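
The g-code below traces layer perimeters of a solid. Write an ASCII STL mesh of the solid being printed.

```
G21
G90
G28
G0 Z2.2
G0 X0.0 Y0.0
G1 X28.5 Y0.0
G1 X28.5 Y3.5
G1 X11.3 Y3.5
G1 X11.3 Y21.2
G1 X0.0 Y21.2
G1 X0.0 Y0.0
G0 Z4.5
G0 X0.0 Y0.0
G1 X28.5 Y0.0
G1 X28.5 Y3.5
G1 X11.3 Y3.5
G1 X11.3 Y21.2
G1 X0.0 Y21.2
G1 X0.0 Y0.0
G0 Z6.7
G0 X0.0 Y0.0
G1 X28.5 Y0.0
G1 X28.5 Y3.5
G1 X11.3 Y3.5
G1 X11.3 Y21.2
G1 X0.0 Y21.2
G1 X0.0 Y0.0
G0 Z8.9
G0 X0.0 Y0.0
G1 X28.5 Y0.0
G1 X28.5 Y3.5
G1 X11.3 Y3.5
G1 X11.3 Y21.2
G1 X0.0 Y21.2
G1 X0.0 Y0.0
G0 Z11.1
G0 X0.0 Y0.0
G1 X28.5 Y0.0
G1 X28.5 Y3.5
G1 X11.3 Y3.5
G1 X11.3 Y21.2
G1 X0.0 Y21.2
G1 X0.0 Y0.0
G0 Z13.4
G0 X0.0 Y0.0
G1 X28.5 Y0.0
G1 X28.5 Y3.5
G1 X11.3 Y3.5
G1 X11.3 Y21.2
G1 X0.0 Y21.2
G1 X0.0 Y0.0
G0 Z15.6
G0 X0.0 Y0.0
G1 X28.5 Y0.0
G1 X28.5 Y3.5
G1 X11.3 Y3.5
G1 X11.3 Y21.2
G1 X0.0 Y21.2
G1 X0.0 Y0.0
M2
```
solid part
  facet normal 0.0000 0.0000 -1.0000
    outer loop
      vertex 28.5 3.5 0.0
      vertex 28.5 0.0 0.0
      vertex 0.0 0.0 0.0
    endloop
  endfacet
  facet normal 0.0000 0.0000 -1.0000
    outer loop
      vertex 11.3 3.5 0.0
      vertex 28.5 3.5 0.0
      vertex 0.0 0.0 0.0
    endloop
  endfacet
  facet normal 0.0000 0.0000 -1.0000
    outer loop
      vertex 11.3 21.2 0.0
      vertex 11.3 3.5 0.0
      vertex 0.0 0.0 0.0
    endloop
  endfacet
  facet normal 0.0000 0.0000 -1.0000
    outer loop
      vertex 0.0 21.2 0.0
      vertex 11.3 21.2 0.0
      vertex 0.0 0.0 0.0
    endloop
  endfacet
  facet normal 0.0000 0.0000 1.0000
    outer loop
      vertex 0.0 0.0 15.6
      vertex 28.5 0.0 15.6
      vertex 28.5 3.5 15.6
    endloop
  endfacet
  facet normal 0.0000 0.0000 1.0000
    outer loop
      vertex 0.0 0.0 15.6
      vertex 28.5 3.5 15.6
      vertex 11.3 3.5 15.6
    endloop
  endfacet
  facet normal 0.0000 0.0000 1.0000
    outer loop
      vertex 0.0 0.0 15.6
      vertex 11.3 3.5 15.6
      vertex 11.3 21.2 15.6
    endloop
  endfacet
  facet normal 0.0000 0.0000 1.0000
    outer loop
      vertex 0.0 0.0 15.6
      vertex 11.3 21.2 15.6
      vertex 0.0 21.2 15.6
    endloop
  endfacet
  facet normal 0.0000 -1.0000 0.0000
    outer loop
      vertex 0.0 0.0 0.0
      vertex 28.5 0.0 0.0
      vertex 28.5 0.0 15.6
    endloop
  endfacet
  facet normal 0.0000 -1.0000 0.0000
    outer loop
      vertex 0.0 0.0 0.0
      vertex 28.5 0.0 15.6
      vertex 0.0 0.0 15.6
    endloop
  endfacet
  facet normal 1.0000 0.0000 0.0000
    outer loop
      vertex 28.5 0.0 0.0
      vertex 28.5 3.5 0.0
      vertex 28.5 3.5 15.6
    endloop
  endfacet
  facet normal 1.0000 0.0000 0.0000
    outer loop
      vertex 28.5 0.0 0.0
      vertex 28.5 3.5 15.6
      vertex 28.5 0.0 15.6
    endloop
  endfacet
  facet normal 0.0000 1.0000 0.0000
    outer loop
      vertex 28.5 3.5 0.0
      vertex 11.3 3.5 0.0
      vertex 11.3 3.5 15.6
    endloop
  endfacet
  facet normal 0.0000 1.0000 0.0000
    outer loop
      vertex 28.5 3.5 0.0
      vertex 11.3 3.5 15.6
      vertex 28.5 3.5 15.6
    endloop
  endfacet
  facet normal 1.0000 0.0000 0.0000
    outer loop
      vertex 11.3 3.5 0.0
      vertex 11.3 21.2 0.0
      vertex 11.3 21.2 15.6
    endloop
  endfacet
  facet normal 1.0000 0.0000 0.0000
    outer loop
      vertex 11.3 3.5 0.0
      vertex 11.3 21.2 15.6
      vertex 11.3 3.5 15.6
    endloop
  endfacet
  facet normal 0.0000 1.0000 0.0000
    outer loop
      vertex 11.3 21.2 0.0
      vertex 0.0 21.2 0.0
      vertex 0.0 21.2 15.6
    endloop
  endfacet
  facet normal 0.0000 1.0000 0.0000
    outer loop
      vertex 11.3 21.2 0.0
      vertex 0.0 21.2 15.6
      vertex 11.3 21.2 15.6
    endloop
  endfacet
  facet normal -1.0000 0.0000 0.0000
    outer loop
      vertex 0.0 21.2 0.0
      vertex 0.0 0.0 0.0
      vertex 0.0 0.0 15.6
    endloop
  endfacet
  facet normal -1.0000 0.0000 0.0000
    outer loop
      vertex 0.0 21.2 0.0
      vertex 0.0 0.0 15.6
      vertex 0.0 21.2 15.6
    endloop
  endfacet
endsolid part

The G0 Z moves step by Δz≈2.2 mm. Every layer's G1 loop is the same polygon, so the solid is a straight extrusion of it from z=0 to z≈15.6. Closing with flat bottom and top caps and triangulating gives 20 facets — an L-shaped prism: outer 28.5 × 21.2 mm, arm thicknesses ≈ 3.5 mm (horizontal) and 11.3 mm (vertical), extruded 15.6 mm in z.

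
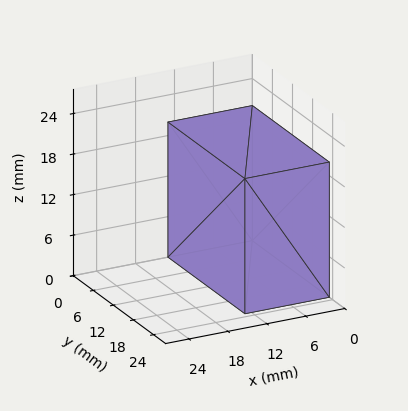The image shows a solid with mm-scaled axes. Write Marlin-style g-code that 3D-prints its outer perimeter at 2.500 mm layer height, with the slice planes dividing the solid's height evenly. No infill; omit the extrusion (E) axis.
Reading the render: the shape is a rectangular box, roughly 13 × 23 mm footprint and 20 mm tall (dimensions read to the nearest mm from the axis ticks). For the g-code, the solid's height is divided into equal slices at the stated Δz and each level perimeter traced with G1 moves after a G0 lift.

; perimeter-only toolpath
G21 ; units = mm
G90 ; absolute positioning
G28 ; home
; layer 1
G0 Z2.500
G0 X0.000 Y0.000
G1 X13.000 Y0.000
G1 X13.000 Y23.000
G1 X0.000 Y23.000
G1 X0.000 Y0.000
; layer 2
G0 Z5.000
G0 X0.000 Y0.000
G1 X13.000 Y0.000
G1 X13.000 Y23.000
G1 X0.000 Y23.000
G1 X0.000 Y0.000
; layer 3
G0 Z7.500
G0 X0.000 Y0.000
G1 X13.000 Y0.000
G1 X13.000 Y23.000
G1 X0.000 Y23.000
G1 X0.000 Y0.000
; layer 4
G0 Z10.000
G0 X0.000 Y0.000
G1 X13.000 Y0.000
G1 X13.000 Y23.000
G1 X0.000 Y23.000
G1 X0.000 Y0.000
; layer 5
G0 Z12.500
G0 X0.000 Y0.000
G1 X13.000 Y0.000
G1 X13.000 Y23.000
G1 X0.000 Y23.000
G1 X0.000 Y0.000
; layer 6
G0 Z15.000
G0 X0.000 Y0.000
G1 X13.000 Y0.000
G1 X13.000 Y23.000
G1 X0.000 Y23.000
G1 X0.000 Y0.000
; layer 7
G0 Z17.500
G0 X0.000 Y0.000
G1 X13.000 Y0.000
G1 X13.000 Y23.000
G1 X0.000 Y23.000
G1 X0.000 Y0.000
; layer 8
G0 Z20.000
G0 X0.000 Y0.000
G1 X13.000 Y0.000
G1 X13.000 Y23.000
G1 X0.000 Y23.000
G1 X0.000 Y0.000
M2 ; end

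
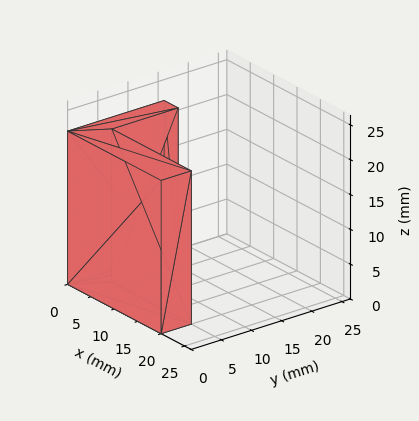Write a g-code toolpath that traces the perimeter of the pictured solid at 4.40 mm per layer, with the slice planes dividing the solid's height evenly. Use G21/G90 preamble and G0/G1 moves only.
Reading the render: the shape is an L-shaped prism: outer 20 × 16 mm, arm thicknesses ≈ 5 mm (horizontal) and 3 mm (vertical), extruded 22 mm in z (dimensions read to the nearest mm from the axis ticks). For the g-code, the solid's height is divided into equal slices at the stated Δz and each level perimeter traced with G1 moves after a G0 lift.

; perimeter-only toolpath
G21 ; units = mm
G90 ; absolute positioning
G28 ; home
; layer 1
G0 Z4.40
G0 X0.00 Y0.00
G1 X20.00 Y0.00
G1 X20.00 Y5.00
G1 X3.00 Y5.00
G1 X3.00 Y16.00
G1 X0.00 Y16.00
G1 X0.00 Y0.00
; layer 2
G0 Z8.80
G0 X0.00 Y0.00
G1 X20.00 Y0.00
G1 X20.00 Y5.00
G1 X3.00 Y5.00
G1 X3.00 Y16.00
G1 X0.00 Y16.00
G1 X0.00 Y0.00
; layer 3
G0 Z13.20
G0 X0.00 Y0.00
G1 X20.00 Y0.00
G1 X20.00 Y5.00
G1 X3.00 Y5.00
G1 X3.00 Y16.00
G1 X0.00 Y16.00
G1 X0.00 Y0.00
; layer 4
G0 Z17.60
G0 X0.00 Y0.00
G1 X20.00 Y0.00
G1 X20.00 Y5.00
G1 X3.00 Y5.00
G1 X3.00 Y16.00
G1 X0.00 Y16.00
G1 X0.00 Y0.00
; layer 5
G0 Z22.00
G0 X0.00 Y0.00
G1 X20.00 Y0.00
G1 X20.00 Y5.00
G1 X3.00 Y5.00
G1 X3.00 Y16.00
G1 X0.00 Y16.00
G1 X0.00 Y0.00
M2 ; end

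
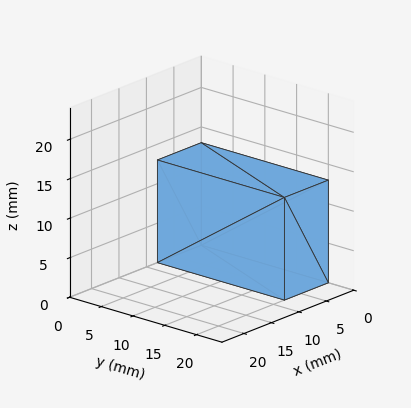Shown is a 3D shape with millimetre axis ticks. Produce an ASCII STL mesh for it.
Reading the render: the shape is a rectangular box, roughly 8 × 20 mm footprint and 13 mm tall (dimensions read to the nearest mm from the axis ticks). For the STL, each face is triangulated and given an outward normal.

solid part
  facet normal 0.0000 0.0000 -1.0000
    outer loop
      vertex 8.000 20.000 0.000
      vertex 8.000 0.000 0.000
      vertex 0.000 0.000 0.000
    endloop
  endfacet
  facet normal 0.0000 0.0000 -1.0000
    outer loop
      vertex 0.000 20.000 0.000
      vertex 8.000 20.000 0.000
      vertex 0.000 0.000 0.000
    endloop
  endfacet
  facet normal 0.0000 0.0000 1.0000
    outer loop
      vertex 0.000 0.000 13.000
      vertex 8.000 0.000 13.000
      vertex 8.000 20.000 13.000
    endloop
  endfacet
  facet normal 0.0000 0.0000 1.0000
    outer loop
      vertex 0.000 0.000 13.000
      vertex 8.000 20.000 13.000
      vertex 0.000 20.000 13.000
    endloop
  endfacet
  facet normal 0.0000 -1.0000 0.0000
    outer loop
      vertex 0.000 0.000 0.000
      vertex 8.000 0.000 0.000
      vertex 8.000 0.000 13.000
    endloop
  endfacet
  facet normal 0.0000 -1.0000 0.0000
    outer loop
      vertex 0.000 0.000 0.000
      vertex 8.000 0.000 13.000
      vertex 0.000 0.000 13.000
    endloop
  endfacet
  facet normal 0.0000 1.0000 0.0000
    outer loop
      vertex 8.000 20.000 13.000
      vertex 8.000 20.000 0.000
      vertex 0.000 20.000 0.000
    endloop
  endfacet
  facet normal 0.0000 1.0000 0.0000
    outer loop
      vertex 0.000 20.000 13.000
      vertex 8.000 20.000 13.000
      vertex 0.000 20.000 0.000
    endloop
  endfacet
  facet normal -1.0000 0.0000 0.0000
    outer loop
      vertex 0.000 20.000 13.000
      vertex 0.000 20.000 0.000
      vertex 0.000 0.000 0.000
    endloop
  endfacet
  facet normal -1.0000 0.0000 0.0000
    outer loop
      vertex 0.000 0.000 13.000
      vertex 0.000 20.000 13.000
      vertex 0.000 0.000 0.000
    endloop
  endfacet
  facet normal 1.0000 0.0000 0.0000
    outer loop
      vertex 8.000 0.000 0.000
      vertex 8.000 20.000 0.000
      vertex 8.000 20.000 13.000
    endloop
  endfacet
  facet normal 1.0000 0.0000 0.0000
    outer loop
      vertex 8.000 0.000 0.000
      vertex 8.000 20.000 13.000
      vertex 8.000 0.000 13.000
    endloop
  endfacet
endsolid part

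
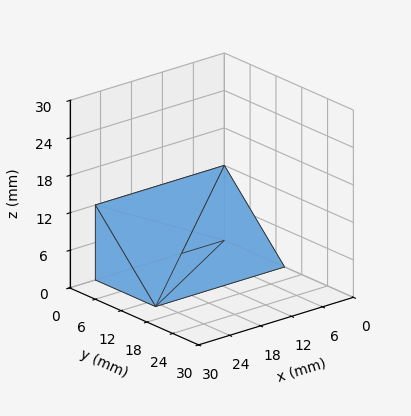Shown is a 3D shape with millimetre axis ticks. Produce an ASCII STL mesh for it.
Reading the render: the shape is a wedge (ramp): 25 × 14 mm base, rising to 12 mm along the y=0 edge and sloping linearly to z=0 at y=14 (dimensions read to the nearest mm from the axis ticks). For the STL, each face is triangulated and given an outward normal.

solid part
  facet normal 0.0000 0.0000 -1.0000
    outer loop
      vertex 25.00 14.00 0.00
      vertex 25.00 0.00 0.00
      vertex 0.00 0.00 0.00
    endloop
  endfacet
  facet normal 0.0000 0.0000 -1.0000
    outer loop
      vertex 0.00 14.00 0.00
      vertex 25.00 14.00 0.00
      vertex 0.00 0.00 0.00
    endloop
  endfacet
  facet normal 0.0000 -1.0000 0.0000
    outer loop
      vertex 0.00 0.00 0.00
      vertex 25.00 0.00 0.00
      vertex 25.00 0.00 12.00
    endloop
  endfacet
  facet normal 0.0000 -1.0000 0.0000
    outer loop
      vertex 0.00 0.00 0.00
      vertex 25.00 0.00 12.00
      vertex 0.00 0.00 12.00
    endloop
  endfacet
  facet normal 0.0000 0.6508 0.7593
    outer loop
      vertex 0.00 0.00 12.00
      vertex 25.00 0.00 12.00
      vertex 25.00 14.00 0.00
    endloop
  endfacet
  facet normal 0.0000 0.6508 0.7593
    outer loop
      vertex 0.00 0.00 12.00
      vertex 25.00 14.00 0.00
      vertex 0.00 14.00 0.00
    endloop
  endfacet
  facet normal -1.0000 0.0000 0.0000
    outer loop
      vertex 0.00 0.00 12.00
      vertex 0.00 14.00 0.00
      vertex 0.00 0.00 0.00
    endloop
  endfacet
  facet normal 1.0000 0.0000 0.0000
    outer loop
      vertex 25.00 0.00 0.00
      vertex 25.00 14.00 0.00
      vertex 25.00 0.00 12.00
    endloop
  endfacet
endsolid part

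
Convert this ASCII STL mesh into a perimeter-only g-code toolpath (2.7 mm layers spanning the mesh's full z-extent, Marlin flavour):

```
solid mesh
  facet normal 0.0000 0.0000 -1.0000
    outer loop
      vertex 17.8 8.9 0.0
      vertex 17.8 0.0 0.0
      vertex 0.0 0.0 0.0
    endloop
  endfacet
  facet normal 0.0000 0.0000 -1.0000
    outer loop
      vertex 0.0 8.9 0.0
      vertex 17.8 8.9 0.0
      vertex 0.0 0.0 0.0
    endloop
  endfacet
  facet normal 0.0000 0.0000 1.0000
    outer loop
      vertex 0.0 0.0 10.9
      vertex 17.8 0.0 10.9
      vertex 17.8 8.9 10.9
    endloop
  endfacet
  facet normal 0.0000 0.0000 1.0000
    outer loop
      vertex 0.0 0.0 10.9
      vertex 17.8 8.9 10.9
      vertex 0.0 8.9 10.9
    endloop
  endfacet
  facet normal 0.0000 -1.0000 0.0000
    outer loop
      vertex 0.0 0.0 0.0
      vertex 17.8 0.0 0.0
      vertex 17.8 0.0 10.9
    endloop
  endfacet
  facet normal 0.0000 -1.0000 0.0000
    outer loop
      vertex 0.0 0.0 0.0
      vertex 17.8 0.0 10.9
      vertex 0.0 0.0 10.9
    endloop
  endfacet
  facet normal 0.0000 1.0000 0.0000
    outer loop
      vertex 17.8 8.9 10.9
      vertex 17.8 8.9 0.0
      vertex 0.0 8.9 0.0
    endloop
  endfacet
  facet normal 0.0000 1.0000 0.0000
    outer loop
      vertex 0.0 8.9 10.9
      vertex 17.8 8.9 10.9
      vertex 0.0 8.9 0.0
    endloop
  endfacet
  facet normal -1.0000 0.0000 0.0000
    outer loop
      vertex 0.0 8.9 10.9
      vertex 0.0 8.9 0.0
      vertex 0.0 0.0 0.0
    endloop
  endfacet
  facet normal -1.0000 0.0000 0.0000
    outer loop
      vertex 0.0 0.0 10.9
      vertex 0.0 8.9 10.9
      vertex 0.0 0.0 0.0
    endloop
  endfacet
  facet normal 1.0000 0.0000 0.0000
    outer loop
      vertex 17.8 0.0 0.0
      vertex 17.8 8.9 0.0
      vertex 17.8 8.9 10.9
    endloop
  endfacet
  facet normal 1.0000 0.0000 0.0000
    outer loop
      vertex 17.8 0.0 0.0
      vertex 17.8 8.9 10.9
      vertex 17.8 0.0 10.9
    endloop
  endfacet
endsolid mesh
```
; perimeter-only toolpath
G21 ; units = mm
G90 ; absolute positioning
G28 ; home
; layer 1
G0 Z2.7
G0 X0.0 Y0.0
G1 X17.8 Y0.0
G1 X17.8 Y8.9
G1 X0.0 Y8.9
G1 X0.0 Y0.0
; layer 2
G0 Z5.5
G0 X0.0 Y0.0
G1 X17.8 Y0.0
G1 X17.8 Y8.9
G1 X0.0 Y8.9
G1 X0.0 Y0.0
; layer 3
G0 Z8.2
G0 X0.0 Y0.0
G1 X17.8 Y0.0
G1 X17.8 Y8.9
G1 X0.0 Y8.9
G1 X0.0 Y0.0
; layer 4
G0 Z10.9
G0 X0.0 Y0.0
G1 X17.8 Y0.0
G1 X17.8 Y8.9
G1 X0.0 Y8.9
G1 X0.0 Y0.0
M2 ; end

The solid is a rectangular box, roughly 17.8 × 8.9 mm footprint and 10.9 mm tall. Slicing at Δz = 2.7 mm — 4 equal slices spanning the solid's height, so layer i sits at z = i·h/4 — gives 4 non-empty perimeters. Each is a 4-segment closed polygon; G0 lifts to the layer z and rapids to the start vertex, then G1 traces the edges.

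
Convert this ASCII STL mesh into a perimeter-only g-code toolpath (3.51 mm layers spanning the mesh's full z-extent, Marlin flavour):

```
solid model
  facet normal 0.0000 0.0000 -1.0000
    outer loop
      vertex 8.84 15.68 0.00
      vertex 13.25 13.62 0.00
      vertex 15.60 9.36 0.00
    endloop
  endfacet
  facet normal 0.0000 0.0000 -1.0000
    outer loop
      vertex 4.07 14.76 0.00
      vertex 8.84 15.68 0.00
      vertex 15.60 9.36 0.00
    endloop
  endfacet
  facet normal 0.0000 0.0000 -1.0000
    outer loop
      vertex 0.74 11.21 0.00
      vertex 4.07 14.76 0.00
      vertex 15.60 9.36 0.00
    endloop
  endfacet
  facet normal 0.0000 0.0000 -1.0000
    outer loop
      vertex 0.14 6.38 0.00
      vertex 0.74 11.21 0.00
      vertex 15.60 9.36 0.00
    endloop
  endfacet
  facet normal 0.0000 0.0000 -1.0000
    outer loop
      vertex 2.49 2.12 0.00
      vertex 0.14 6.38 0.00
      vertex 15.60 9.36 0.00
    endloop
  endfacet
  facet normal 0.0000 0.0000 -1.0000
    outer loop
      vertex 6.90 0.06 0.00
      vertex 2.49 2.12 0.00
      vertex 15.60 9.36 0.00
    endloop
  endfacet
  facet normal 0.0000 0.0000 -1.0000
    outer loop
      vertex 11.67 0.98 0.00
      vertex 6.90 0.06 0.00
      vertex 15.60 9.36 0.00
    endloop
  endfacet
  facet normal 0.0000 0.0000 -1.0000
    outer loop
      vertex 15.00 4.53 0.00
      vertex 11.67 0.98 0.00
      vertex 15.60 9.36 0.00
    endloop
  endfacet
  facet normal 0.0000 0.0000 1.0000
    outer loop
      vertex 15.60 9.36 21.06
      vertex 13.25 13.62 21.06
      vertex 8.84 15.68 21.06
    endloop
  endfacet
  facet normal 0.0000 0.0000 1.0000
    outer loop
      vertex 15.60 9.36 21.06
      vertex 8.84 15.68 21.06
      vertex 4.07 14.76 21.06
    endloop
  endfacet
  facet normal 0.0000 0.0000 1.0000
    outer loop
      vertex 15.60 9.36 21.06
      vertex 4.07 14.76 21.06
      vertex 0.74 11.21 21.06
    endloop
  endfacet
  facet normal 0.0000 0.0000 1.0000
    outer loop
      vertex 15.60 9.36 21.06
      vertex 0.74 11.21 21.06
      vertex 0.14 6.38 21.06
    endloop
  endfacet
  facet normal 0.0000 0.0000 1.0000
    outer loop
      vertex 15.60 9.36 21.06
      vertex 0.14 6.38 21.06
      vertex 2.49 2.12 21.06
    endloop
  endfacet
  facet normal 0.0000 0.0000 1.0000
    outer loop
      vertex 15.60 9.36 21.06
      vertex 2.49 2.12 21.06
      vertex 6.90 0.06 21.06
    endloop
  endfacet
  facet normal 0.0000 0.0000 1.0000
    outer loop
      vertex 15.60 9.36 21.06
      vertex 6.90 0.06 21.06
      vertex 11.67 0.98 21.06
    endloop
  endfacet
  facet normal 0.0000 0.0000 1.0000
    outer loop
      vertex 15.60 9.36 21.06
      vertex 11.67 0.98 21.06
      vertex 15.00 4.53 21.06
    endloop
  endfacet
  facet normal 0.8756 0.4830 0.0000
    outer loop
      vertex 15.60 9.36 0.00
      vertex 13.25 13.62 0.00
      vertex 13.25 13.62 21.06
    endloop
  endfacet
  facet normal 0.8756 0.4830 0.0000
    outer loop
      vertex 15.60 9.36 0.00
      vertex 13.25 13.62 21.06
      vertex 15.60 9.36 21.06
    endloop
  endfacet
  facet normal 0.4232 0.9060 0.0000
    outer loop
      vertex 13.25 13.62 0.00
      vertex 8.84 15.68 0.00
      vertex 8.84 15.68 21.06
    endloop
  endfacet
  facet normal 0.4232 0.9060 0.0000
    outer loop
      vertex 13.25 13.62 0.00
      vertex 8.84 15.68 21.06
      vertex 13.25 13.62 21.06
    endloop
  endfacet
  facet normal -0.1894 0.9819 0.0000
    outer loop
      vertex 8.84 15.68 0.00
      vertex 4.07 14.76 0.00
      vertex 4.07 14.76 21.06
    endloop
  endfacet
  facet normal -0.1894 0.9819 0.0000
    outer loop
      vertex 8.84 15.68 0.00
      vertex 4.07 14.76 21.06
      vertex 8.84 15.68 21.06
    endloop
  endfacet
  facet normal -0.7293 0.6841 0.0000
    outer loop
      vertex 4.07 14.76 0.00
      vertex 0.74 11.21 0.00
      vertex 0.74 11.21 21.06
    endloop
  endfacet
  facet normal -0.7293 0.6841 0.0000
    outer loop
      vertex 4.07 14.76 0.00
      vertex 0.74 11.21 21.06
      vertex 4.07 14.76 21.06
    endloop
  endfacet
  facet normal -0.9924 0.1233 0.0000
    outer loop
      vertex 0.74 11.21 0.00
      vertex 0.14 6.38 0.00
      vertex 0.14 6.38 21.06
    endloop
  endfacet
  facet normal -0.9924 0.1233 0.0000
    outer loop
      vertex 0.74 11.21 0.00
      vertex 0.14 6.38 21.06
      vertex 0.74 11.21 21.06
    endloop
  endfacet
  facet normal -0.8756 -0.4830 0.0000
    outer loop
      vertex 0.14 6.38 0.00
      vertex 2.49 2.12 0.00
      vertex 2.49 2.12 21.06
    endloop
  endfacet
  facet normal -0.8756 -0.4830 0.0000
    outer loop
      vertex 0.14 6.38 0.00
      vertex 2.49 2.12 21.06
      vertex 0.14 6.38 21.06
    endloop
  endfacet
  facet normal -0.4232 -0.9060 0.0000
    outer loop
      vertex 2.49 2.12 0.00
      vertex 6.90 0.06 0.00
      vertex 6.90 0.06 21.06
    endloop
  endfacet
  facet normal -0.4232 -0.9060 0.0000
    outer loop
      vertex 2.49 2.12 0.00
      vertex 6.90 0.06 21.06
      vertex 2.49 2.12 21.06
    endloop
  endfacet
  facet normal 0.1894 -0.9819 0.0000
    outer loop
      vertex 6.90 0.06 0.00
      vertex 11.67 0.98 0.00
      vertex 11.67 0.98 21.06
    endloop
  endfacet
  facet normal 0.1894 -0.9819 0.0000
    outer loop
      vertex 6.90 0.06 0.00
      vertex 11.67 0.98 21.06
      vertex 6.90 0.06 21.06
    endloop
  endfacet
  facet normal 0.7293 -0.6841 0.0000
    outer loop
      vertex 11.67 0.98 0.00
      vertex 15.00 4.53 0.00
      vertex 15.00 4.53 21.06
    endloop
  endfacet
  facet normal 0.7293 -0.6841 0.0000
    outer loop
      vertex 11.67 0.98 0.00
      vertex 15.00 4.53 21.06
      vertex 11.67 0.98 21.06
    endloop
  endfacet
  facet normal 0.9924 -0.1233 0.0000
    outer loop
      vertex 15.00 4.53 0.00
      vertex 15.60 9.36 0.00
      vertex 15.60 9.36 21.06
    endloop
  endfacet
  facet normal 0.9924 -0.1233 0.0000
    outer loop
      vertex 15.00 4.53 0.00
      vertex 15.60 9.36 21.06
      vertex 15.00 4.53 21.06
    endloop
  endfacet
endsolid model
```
; perimeter-only toolpath
G21 ; units = mm
G90 ; absolute positioning
G28 ; home
; layer 1
G0 Z3.51
G0 X15.60 Y9.36
G1 X13.25 Y13.62
G1 X8.84 Y15.68
G1 X4.07 Y14.76
G1 X0.74 Y11.21
G1 X0.14 Y6.38
G1 X2.49 Y2.12
G1 X6.90 Y0.06
G1 X11.67 Y0.98
G1 X15.00 Y4.53
G1 X15.60 Y9.36
; layer 2
G0 Z7.02
G0 X15.60 Y9.36
G1 X13.25 Y13.62
G1 X8.84 Y15.68
G1 X4.07 Y14.76
G1 X0.74 Y11.21
G1 X0.14 Y6.38
G1 X2.49 Y2.12
G1 X6.90 Y0.06
G1 X11.67 Y0.98
G1 X15.00 Y4.53
G1 X15.60 Y9.36
; layer 3
G0 Z10.53
G0 X15.60 Y9.36
G1 X13.25 Y13.62
G1 X8.84 Y15.68
G1 X4.07 Y14.76
G1 X0.74 Y11.21
G1 X0.14 Y6.38
G1 X2.49 Y2.12
G1 X6.90 Y0.06
G1 X11.67 Y0.98
G1 X15.00 Y4.53
G1 X15.60 Y9.36
; layer 4
G0 Z14.04
G0 X15.60 Y9.36
G1 X13.25 Y13.62
G1 X8.84 Y15.68
G1 X4.07 Y14.76
G1 X0.74 Y11.21
G1 X0.14 Y6.38
G1 X2.49 Y2.12
G1 X6.90 Y0.06
G1 X11.67 Y0.98
G1 X15.00 Y4.53
G1 X15.60 Y9.36
; layer 5
G0 Z17.55
G0 X15.60 Y9.36
G1 X13.25 Y13.62
G1 X8.84 Y15.68
G1 X4.07 Y14.76
G1 X0.74 Y11.21
G1 X0.14 Y6.38
G1 X2.49 Y2.12
G1 X6.90 Y0.06
G1 X11.67 Y0.98
G1 X15.00 Y4.53
G1 X15.60 Y9.36
; layer 6
G0 Z21.06
G0 X15.60 Y9.36
G1 X13.25 Y13.62
G1 X8.84 Y15.68
G1 X4.07 Y14.76
G1 X0.74 Y11.21
G1 X0.14 Y6.38
G1 X2.49 Y2.12
G1 X6.90 Y0.06
G1 X11.67 Y0.98
G1 X15.00 Y4.53
G1 X15.60 Y9.36
M2 ; end

The solid is a regular 10-sided prism (a cylinder approximated with 10 flat sides), circumscribed radius ≈ 7.87 mm, height ≈ 21.1 mm. Slicing at Δz = 3.51 mm — 6 equal slices spanning the solid's height, so layer i sits at z = i·h/6 — gives 6 non-empty perimeters. Each is a 10-segment closed polygon; G0 lifts to the layer z and rapids to the start vertex, then G1 traces the edges.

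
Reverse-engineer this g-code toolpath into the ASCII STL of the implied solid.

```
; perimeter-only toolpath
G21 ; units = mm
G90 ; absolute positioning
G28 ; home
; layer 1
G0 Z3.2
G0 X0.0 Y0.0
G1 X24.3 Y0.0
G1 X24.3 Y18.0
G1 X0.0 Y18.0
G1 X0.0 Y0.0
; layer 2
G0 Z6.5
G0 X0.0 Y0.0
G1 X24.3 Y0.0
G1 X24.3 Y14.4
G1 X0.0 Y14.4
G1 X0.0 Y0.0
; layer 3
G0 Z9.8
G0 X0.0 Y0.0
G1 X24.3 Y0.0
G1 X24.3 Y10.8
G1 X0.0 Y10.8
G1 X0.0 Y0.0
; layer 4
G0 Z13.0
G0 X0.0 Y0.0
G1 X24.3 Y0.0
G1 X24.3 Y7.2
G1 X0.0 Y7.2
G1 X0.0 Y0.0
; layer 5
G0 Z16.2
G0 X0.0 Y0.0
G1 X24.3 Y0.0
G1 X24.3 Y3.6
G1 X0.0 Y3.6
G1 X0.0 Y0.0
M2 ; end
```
solid part
  facet normal 0.0000 0.0000 -1.0000
    outer loop
      vertex 24.3 21.6 0.0
      vertex 24.3 0.0 0.0
      vertex 0.0 0.0 0.0
    endloop
  endfacet
  facet normal 0.0000 0.0000 -1.0000
    outer loop
      vertex 0.0 21.6 0.0
      vertex 24.3 21.6 0.0
      vertex 0.0 0.0 0.0
    endloop
  endfacet
  facet normal 0.0000 -1.0000 0.0000
    outer loop
      vertex 0.0 0.0 0.0
      vertex 24.3 0.0 0.0
      vertex 24.3 0.0 19.5
    endloop
  endfacet
  facet normal 0.0000 -1.0000 0.0000
    outer loop
      vertex 0.0 0.0 0.0
      vertex 24.3 0.0 19.5
      vertex 0.0 0.0 19.5
    endloop
  endfacet
  facet normal 0.0000 0.6701 0.7423
    outer loop
      vertex 0.0 0.0 19.5
      vertex 24.3 0.0 19.5
      vertex 24.3 21.6 0.0
    endloop
  endfacet
  facet normal 0.0000 0.6701 0.7423
    outer loop
      vertex 0.0 0.0 19.5
      vertex 24.3 21.6 0.0
      vertex 0.0 21.6 0.0
    endloop
  endfacet
  facet normal -1.0000 0.0000 0.0000
    outer loop
      vertex 0.0 0.0 19.5
      vertex 0.0 21.6 0.0
      vertex 0.0 0.0 0.0
    endloop
  endfacet
  facet normal 1.0000 0.0000 0.0000
    outer loop
      vertex 24.3 0.0 0.0
      vertex 24.3 21.6 0.0
      vertex 24.3 0.0 19.5
    endloop
  endfacet
endsolid part

The G0 Z moves step by Δz≈3.2 mm. The G1 loops shrink linearly with z, so the solid tapers from its base footprint up to z≈19.5. Closing with a flat bottom cap and the tapered top and triangulating gives 8 facets — a wedge (ramp): 24.3 × 21.6 mm base, rising to 19.5 mm along the y=0 edge and sloping linearly to z=0 at y=21.6.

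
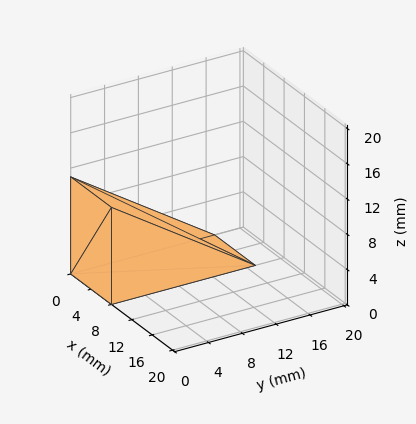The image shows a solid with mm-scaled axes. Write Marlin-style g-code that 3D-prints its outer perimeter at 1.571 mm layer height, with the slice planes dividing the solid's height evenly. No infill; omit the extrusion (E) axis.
Reading the render: the shape is a wedge (ramp): 8 × 17 mm base, rising to 11 mm along the y=0 edge and sloping linearly to z=0 at y=17 (dimensions read to the nearest mm from the axis ticks). For the g-code, the solid's height is divided into equal slices at the stated Δz and each level perimeter traced with G1 moves after a G0 lift.

; perimeter-only toolpath
G21 ; units = mm
G90 ; absolute positioning
G28 ; home
; layer 1
G0 Z1.571
G0 X0.000 Y0.000
G1 X8.000 Y0.000
G1 X8.000 Y14.571
G1 X0.000 Y14.571
G1 X0.000 Y0.000
; layer 2
G0 Z3.143
G0 X0.000 Y0.000
G1 X8.000 Y0.000
G1 X8.000 Y12.143
G1 X0.000 Y12.143
G1 X0.000 Y0.000
; layer 3
G0 Z4.714
G0 X0.000 Y0.000
G1 X8.000 Y0.000
G1 X8.000 Y9.714
G1 X0.000 Y9.714
G1 X0.000 Y0.000
; layer 4
G0 Z6.286
G0 X0.000 Y0.000
G1 X8.000 Y0.000
G1 X8.000 Y7.286
G1 X0.000 Y7.286
G1 X0.000 Y0.000
; layer 5
G0 Z7.857
G0 X0.000 Y0.000
G1 X8.000 Y0.000
G1 X8.000 Y4.857
G1 X0.000 Y4.857
G1 X0.000 Y0.000
; layer 6
G0 Z9.429
G0 X0.000 Y0.000
G1 X8.000 Y0.000
G1 X8.000 Y2.429
G1 X0.000 Y2.429
G1 X0.000 Y0.000
M2 ; end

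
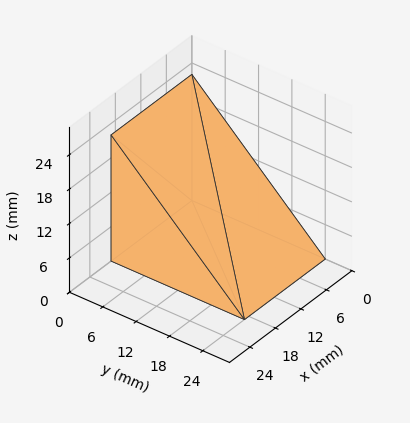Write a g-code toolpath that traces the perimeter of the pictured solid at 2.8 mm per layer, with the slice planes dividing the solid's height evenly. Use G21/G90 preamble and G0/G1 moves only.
Reading the render: the shape is a wedge (ramp): 19 × 24 mm base, rising to 22 mm along the y=0 edge and sloping linearly to z=0 at y=24 (dimensions read to the nearest mm from the axis ticks). For the g-code, the solid's height is divided into equal slices at the stated Δz and each level perimeter traced with G1 moves after a G0 lift.

; perimeter-only toolpath
G21 ; units = mm
G90 ; absolute positioning
G28 ; home
; layer 1
G0 Z2.8
G0 X0.0 Y0.0
G1 X19.0 Y0.0
G1 X19.0 Y21.0
G1 X0.0 Y21.0
G1 X0.0 Y0.0
; layer 2
G0 Z5.5
G0 X0.0 Y0.0
G1 X19.0 Y0.0
G1 X19.0 Y18.0
G1 X0.0 Y18.0
G1 X0.0 Y0.0
; layer 3
G0 Z8.2
G0 X0.0 Y0.0
G1 X19.0 Y0.0
G1 X19.0 Y15.0
G1 X0.0 Y15.0
G1 X0.0 Y0.0
; layer 4
G0 Z11.0
G0 X0.0 Y0.0
G1 X19.0 Y0.0
G1 X19.0 Y12.0
G1 X0.0 Y12.0
G1 X0.0 Y0.0
; layer 5
G0 Z13.8
G0 X0.0 Y0.0
G1 X19.0 Y0.0
G1 X19.0 Y9.0
G1 X0.0 Y9.0
G1 X0.0 Y0.0
; layer 6
G0 Z16.5
G0 X0.0 Y0.0
G1 X19.0 Y0.0
G1 X19.0 Y6.0
G1 X0.0 Y6.0
G1 X0.0 Y0.0
; layer 7
G0 Z19.2
G0 X0.0 Y0.0
G1 X19.0 Y0.0
G1 X19.0 Y3.0
G1 X0.0 Y3.0
G1 X0.0 Y0.0
M2 ; end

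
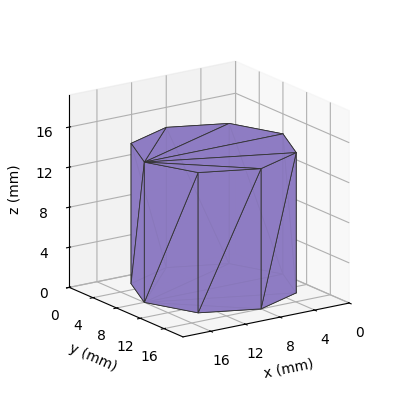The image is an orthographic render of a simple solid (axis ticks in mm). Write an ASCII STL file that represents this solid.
Reading the render: the shape is a regular 8-sided prism (a cylinder approximated with 8 flat sides), circumscribed radius ≈ 8 mm, height ≈ 14 mm (dimensions read to the nearest mm from the axis ticks). For the STL, each face is triangulated and given an outward normal.

solid part
  facet normal 0.0000 0.0000 -1.0000
    outer loop
      vertex 8.00 16.00 0.00
      vertex 13.66 13.66 0.00
      vertex 16.00 8.00 0.00
    endloop
  endfacet
  facet normal 0.0000 0.0000 -1.0000
    outer loop
      vertex 2.34 13.66 0.00
      vertex 8.00 16.00 0.00
      vertex 16.00 8.00 0.00
    endloop
  endfacet
  facet normal 0.0000 0.0000 -1.0000
    outer loop
      vertex 0.00 8.00 0.00
      vertex 2.34 13.66 0.00
      vertex 16.00 8.00 0.00
    endloop
  endfacet
  facet normal 0.0000 0.0000 -1.0000
    outer loop
      vertex 2.34 2.34 0.00
      vertex 0.00 8.00 0.00
      vertex 16.00 8.00 0.00
    endloop
  endfacet
  facet normal 0.0000 0.0000 -1.0000
    outer loop
      vertex 8.00 0.00 0.00
      vertex 2.34 2.34 0.00
      vertex 16.00 8.00 0.00
    endloop
  endfacet
  facet normal 0.0000 0.0000 -1.0000
    outer loop
      vertex 13.66 2.34 0.00
      vertex 8.00 0.00 0.00
      vertex 16.00 8.00 0.00
    endloop
  endfacet
  facet normal 0.0000 0.0000 1.0000
    outer loop
      vertex 16.00 8.00 14.00
      vertex 13.66 13.66 14.00
      vertex 8.00 16.00 14.00
    endloop
  endfacet
  facet normal 0.0000 0.0000 1.0000
    outer loop
      vertex 16.00 8.00 14.00
      vertex 8.00 16.00 14.00
      vertex 2.34 13.66 14.00
    endloop
  endfacet
  facet normal 0.0000 0.0000 1.0000
    outer loop
      vertex 16.00 8.00 14.00
      vertex 2.34 13.66 14.00
      vertex 0.00 8.00 14.00
    endloop
  endfacet
  facet normal 0.0000 0.0000 1.0000
    outer loop
      vertex 16.00 8.00 14.00
      vertex 0.00 8.00 14.00
      vertex 2.34 2.34 14.00
    endloop
  endfacet
  facet normal 0.0000 0.0000 1.0000
    outer loop
      vertex 16.00 8.00 14.00
      vertex 2.34 2.34 14.00
      vertex 8.00 0.00 14.00
    endloop
  endfacet
  facet normal 0.0000 0.0000 1.0000
    outer loop
      vertex 16.00 8.00 14.00
      vertex 8.00 0.00 14.00
      vertex 13.66 2.34 14.00
    endloop
  endfacet
  facet normal 0.9241 0.3821 0.0000
    outer loop
      vertex 16.00 8.00 0.00
      vertex 13.66 13.66 0.00
      vertex 13.66 13.66 14.00
    endloop
  endfacet
  facet normal 0.9241 0.3821 0.0000
    outer loop
      vertex 16.00 8.00 0.00
      vertex 13.66 13.66 14.00
      vertex 16.00 8.00 14.00
    endloop
  endfacet
  facet normal 0.3821 0.9241 0.0000
    outer loop
      vertex 13.66 13.66 0.00
      vertex 8.00 16.00 0.00
      vertex 8.00 16.00 14.00
    endloop
  endfacet
  facet normal 0.3821 0.9241 0.0000
    outer loop
      vertex 13.66 13.66 0.00
      vertex 8.00 16.00 14.00
      vertex 13.66 13.66 14.00
    endloop
  endfacet
  facet normal -0.3821 0.9241 0.0000
    outer loop
      vertex 8.00 16.00 0.00
      vertex 2.34 13.66 0.00
      vertex 2.34 13.66 14.00
    endloop
  endfacet
  facet normal -0.3821 0.9241 0.0000
    outer loop
      vertex 8.00 16.00 0.00
      vertex 2.34 13.66 14.00
      vertex 8.00 16.00 14.00
    endloop
  endfacet
  facet normal -0.9241 0.3821 0.0000
    outer loop
      vertex 2.34 13.66 0.00
      vertex 0.00 8.00 0.00
      vertex 0.00 8.00 14.00
    endloop
  endfacet
  facet normal -0.9241 0.3821 0.0000
    outer loop
      vertex 2.34 13.66 0.00
      vertex 0.00 8.00 14.00
      vertex 2.34 13.66 14.00
    endloop
  endfacet
  facet normal -0.9241 -0.3821 0.0000
    outer loop
      vertex 0.00 8.00 0.00
      vertex 2.34 2.34 0.00
      vertex 2.34 2.34 14.00
    endloop
  endfacet
  facet normal -0.9241 -0.3821 0.0000
    outer loop
      vertex 0.00 8.00 0.00
      vertex 2.34 2.34 14.00
      vertex 0.00 8.00 14.00
    endloop
  endfacet
  facet normal -0.3821 -0.9241 0.0000
    outer loop
      vertex 2.34 2.34 0.00
      vertex 8.00 0.00 0.00
      vertex 8.00 0.00 14.00
    endloop
  endfacet
  facet normal -0.3821 -0.9241 0.0000
    outer loop
      vertex 2.34 2.34 0.00
      vertex 8.00 0.00 14.00
      vertex 2.34 2.34 14.00
    endloop
  endfacet
  facet normal 0.3821 -0.9241 0.0000
    outer loop
      vertex 8.00 0.00 0.00
      vertex 13.66 2.34 0.00
      vertex 13.66 2.34 14.00
    endloop
  endfacet
  facet normal 0.3821 -0.9241 0.0000
    outer loop
      vertex 8.00 0.00 0.00
      vertex 13.66 2.34 14.00
      vertex 8.00 0.00 14.00
    endloop
  endfacet
  facet normal 0.9241 -0.3821 0.0000
    outer loop
      vertex 13.66 2.34 0.00
      vertex 16.00 8.00 0.00
      vertex 16.00 8.00 14.00
    endloop
  endfacet
  facet normal 0.9241 -0.3821 0.0000
    outer loop
      vertex 13.66 2.34 0.00
      vertex 16.00 8.00 14.00
      vertex 13.66 2.34 14.00
    endloop
  endfacet
endsolid part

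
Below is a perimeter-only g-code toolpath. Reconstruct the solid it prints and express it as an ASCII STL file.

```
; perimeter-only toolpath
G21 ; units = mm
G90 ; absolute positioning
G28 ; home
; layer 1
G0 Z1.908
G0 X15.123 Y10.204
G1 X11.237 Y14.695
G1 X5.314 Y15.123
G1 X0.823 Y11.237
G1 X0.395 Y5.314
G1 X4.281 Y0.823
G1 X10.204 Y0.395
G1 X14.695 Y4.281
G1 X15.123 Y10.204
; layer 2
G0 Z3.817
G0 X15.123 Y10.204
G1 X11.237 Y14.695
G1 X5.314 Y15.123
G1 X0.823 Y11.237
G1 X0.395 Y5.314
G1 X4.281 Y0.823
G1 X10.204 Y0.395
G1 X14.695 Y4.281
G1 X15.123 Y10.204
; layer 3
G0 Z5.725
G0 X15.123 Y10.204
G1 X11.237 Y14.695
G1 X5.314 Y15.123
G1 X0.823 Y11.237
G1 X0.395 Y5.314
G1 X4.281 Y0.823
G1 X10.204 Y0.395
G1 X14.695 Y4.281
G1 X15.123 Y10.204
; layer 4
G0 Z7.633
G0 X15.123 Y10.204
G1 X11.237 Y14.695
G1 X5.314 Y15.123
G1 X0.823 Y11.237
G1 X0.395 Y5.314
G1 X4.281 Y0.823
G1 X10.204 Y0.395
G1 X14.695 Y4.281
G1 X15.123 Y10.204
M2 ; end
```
solid part
  facet normal 0.0000 0.0000 -1.0000
    outer loop
      vertex 5.314 15.123 0.000
      vertex 11.237 14.695 0.000
      vertex 15.123 10.204 0.000
    endloop
  endfacet
  facet normal 0.0000 0.0000 -1.0000
    outer loop
      vertex 0.823 11.237 0.000
      vertex 5.314 15.123 0.000
      vertex 15.123 10.204 0.000
    endloop
  endfacet
  facet normal 0.0000 0.0000 -1.0000
    outer loop
      vertex 0.395 5.314 0.000
      vertex 0.823 11.237 0.000
      vertex 15.123 10.204 0.000
    endloop
  endfacet
  facet normal 0.0000 0.0000 -1.0000
    outer loop
      vertex 4.281 0.823 0.000
      vertex 0.395 5.314 0.000
      vertex 15.123 10.204 0.000
    endloop
  endfacet
  facet normal 0.0000 0.0000 -1.0000
    outer loop
      vertex 10.204 0.395 0.000
      vertex 4.281 0.823 0.000
      vertex 15.123 10.204 0.000
    endloop
  endfacet
  facet normal 0.0000 0.0000 -1.0000
    outer loop
      vertex 14.695 4.281 0.000
      vertex 10.204 0.395 0.000
      vertex 15.123 10.204 0.000
    endloop
  endfacet
  facet normal 0.0000 0.0000 1.0000
    outer loop
      vertex 15.123 10.204 7.633
      vertex 11.237 14.695 7.633
      vertex 5.314 15.123 7.633
    endloop
  endfacet
  facet normal 0.0000 0.0000 1.0000
    outer loop
      vertex 15.123 10.204 7.633
      vertex 5.314 15.123 7.633
      vertex 0.823 11.237 7.633
    endloop
  endfacet
  facet normal 0.0000 0.0000 1.0000
    outer loop
      vertex 15.123 10.204 7.633
      vertex 0.823 11.237 7.633
      vertex 0.395 5.314 7.633
    endloop
  endfacet
  facet normal 0.0000 0.0000 1.0000
    outer loop
      vertex 15.123 10.204 7.633
      vertex 0.395 5.314 7.633
      vertex 4.281 0.823 7.633
    endloop
  endfacet
  facet normal 0.0000 0.0000 1.0000
    outer loop
      vertex 15.123 10.204 7.633
      vertex 4.281 0.823 7.633
      vertex 10.204 0.395 7.633
    endloop
  endfacet
  facet normal 0.0000 0.0000 1.0000
    outer loop
      vertex 15.123 10.204 7.633
      vertex 10.204 0.395 7.633
      vertex 14.695 4.281 7.633
    endloop
  endfacet
  facet normal 0.7562 0.6543 0.0000
    outer loop
      vertex 15.123 10.204 0.000
      vertex 11.237 14.695 0.000
      vertex 11.237 14.695 7.633
    endloop
  endfacet
  facet normal 0.7562 0.6543 0.0000
    outer loop
      vertex 15.123 10.204 0.000
      vertex 11.237 14.695 7.633
      vertex 15.123 10.204 7.633
    endloop
  endfacet
  facet normal 0.0721 0.9974 0.0000
    outer loop
      vertex 11.237 14.695 0.000
      vertex 5.314 15.123 0.000
      vertex 5.314 15.123 7.633
    endloop
  endfacet
  facet normal 0.0721 0.9974 0.0000
    outer loop
      vertex 11.237 14.695 0.000
      vertex 5.314 15.123 7.633
      vertex 11.237 14.695 7.633
    endloop
  endfacet
  facet normal -0.6543 0.7562 0.0000
    outer loop
      vertex 5.314 15.123 0.000
      vertex 0.823 11.237 0.000
      vertex 0.823 11.237 7.633
    endloop
  endfacet
  facet normal -0.6543 0.7562 0.0000
    outer loop
      vertex 5.314 15.123 0.000
      vertex 0.823 11.237 7.633
      vertex 5.314 15.123 7.633
    endloop
  endfacet
  facet normal -0.9974 0.0721 0.0000
    outer loop
      vertex 0.823 11.237 0.000
      vertex 0.395 5.314 0.000
      vertex 0.395 5.314 7.633
    endloop
  endfacet
  facet normal -0.9974 0.0721 0.0000
    outer loop
      vertex 0.823 11.237 0.000
      vertex 0.395 5.314 7.633
      vertex 0.823 11.237 7.633
    endloop
  endfacet
  facet normal -0.7562 -0.6543 0.0000
    outer loop
      vertex 0.395 5.314 0.000
      vertex 4.281 0.823 0.000
      vertex 4.281 0.823 7.633
    endloop
  endfacet
  facet normal -0.7562 -0.6543 0.0000
    outer loop
      vertex 0.395 5.314 0.000
      vertex 4.281 0.823 7.633
      vertex 0.395 5.314 7.633
    endloop
  endfacet
  facet normal -0.0721 -0.9974 0.0000
    outer loop
      vertex 4.281 0.823 0.000
      vertex 10.204 0.395 0.000
      vertex 10.204 0.395 7.633
    endloop
  endfacet
  facet normal -0.0721 -0.9974 0.0000
    outer loop
      vertex 4.281 0.823 0.000
      vertex 10.204 0.395 7.633
      vertex 4.281 0.823 7.633
    endloop
  endfacet
  facet normal 0.6543 -0.7562 0.0000
    outer loop
      vertex 10.204 0.395 0.000
      vertex 14.695 4.281 0.000
      vertex 14.695 4.281 7.633
    endloop
  endfacet
  facet normal 0.6543 -0.7562 0.0000
    outer loop
      vertex 10.204 0.395 0.000
      vertex 14.695 4.281 7.633
      vertex 10.204 0.395 7.633
    endloop
  endfacet
  facet normal 0.9974 -0.0721 0.0000
    outer loop
      vertex 14.695 4.281 0.000
      vertex 15.123 10.204 0.000
      vertex 15.123 10.204 7.633
    endloop
  endfacet
  facet normal 0.9974 -0.0721 0.0000
    outer loop
      vertex 14.695 4.281 0.000
      vertex 15.123 10.204 7.633
      vertex 14.695 4.281 7.633
    endloop
  endfacet
endsolid part

The G0 Z moves step by Δz≈1.908 mm. Every layer's G1 loop is the same polygon, so the solid is a straight extrusion of it from z=0 to z≈7.63. Closing with flat bottom and top caps and triangulating gives 28 facets — a regular 8-sided prism (a cylinder approximated with 8 flat sides), circumscribed radius ≈ 7.76 mm, height ≈ 7.63 mm.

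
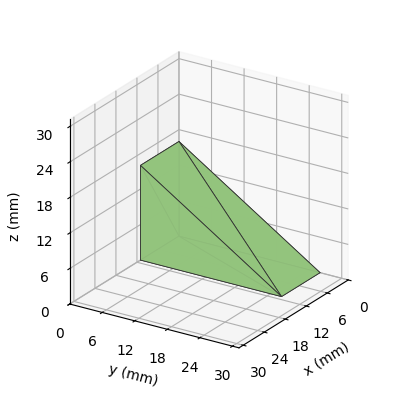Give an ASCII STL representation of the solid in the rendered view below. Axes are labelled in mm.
Reading the render: the shape is a wedge (ramp): 11 × 26 mm base, rising to 16 mm along the y=0 edge and sloping linearly to z=0 at y=26 (dimensions read to the nearest mm from the axis ticks). For the STL, each face is triangulated and given an outward normal.

solid part
  facet normal 0.0000 0.0000 -1.0000
    outer loop
      vertex 11.00 26.00 0.00
      vertex 11.00 0.00 0.00
      vertex 0.00 0.00 0.00
    endloop
  endfacet
  facet normal 0.0000 0.0000 -1.0000
    outer loop
      vertex 0.00 26.00 0.00
      vertex 11.00 26.00 0.00
      vertex 0.00 0.00 0.00
    endloop
  endfacet
  facet normal 0.0000 -1.0000 0.0000
    outer loop
      vertex 0.00 0.00 0.00
      vertex 11.00 0.00 0.00
      vertex 11.00 0.00 16.00
    endloop
  endfacet
  facet normal 0.0000 -1.0000 0.0000
    outer loop
      vertex 0.00 0.00 0.00
      vertex 11.00 0.00 16.00
      vertex 0.00 0.00 16.00
    endloop
  endfacet
  facet normal 0.0000 0.5241 0.8517
    outer loop
      vertex 0.00 0.00 16.00
      vertex 11.00 0.00 16.00
      vertex 11.00 26.00 0.00
    endloop
  endfacet
  facet normal 0.0000 0.5241 0.8517
    outer loop
      vertex 0.00 0.00 16.00
      vertex 11.00 26.00 0.00
      vertex 0.00 26.00 0.00
    endloop
  endfacet
  facet normal -1.0000 0.0000 0.0000
    outer loop
      vertex 0.00 0.00 16.00
      vertex 0.00 26.00 0.00
      vertex 0.00 0.00 0.00
    endloop
  endfacet
  facet normal 1.0000 0.0000 0.0000
    outer loop
      vertex 11.00 0.00 0.00
      vertex 11.00 26.00 0.00
      vertex 11.00 0.00 16.00
    endloop
  endfacet
endsolid part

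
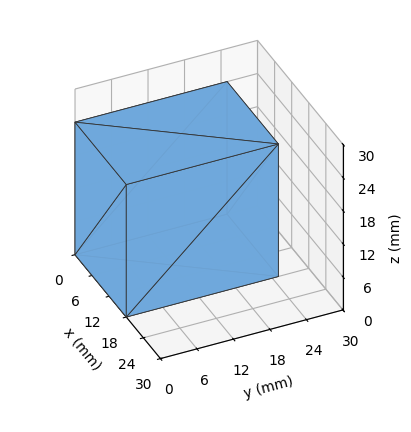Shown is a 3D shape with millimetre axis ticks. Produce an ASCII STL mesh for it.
Reading the render: the shape is a rectangular box, roughly 18 × 25 mm footprint and 24 mm tall (dimensions read to the nearest mm from the axis ticks). For the STL, each face is triangulated and given an outward normal.

solid part
  facet normal 0.0000 0.0000 -1.0000
    outer loop
      vertex 18.0 25.0 0.0
      vertex 18.0 0.0 0.0
      vertex 0.0 0.0 0.0
    endloop
  endfacet
  facet normal 0.0000 0.0000 -1.0000
    outer loop
      vertex 0.0 25.0 0.0
      vertex 18.0 25.0 0.0
      vertex 0.0 0.0 0.0
    endloop
  endfacet
  facet normal 0.0000 0.0000 1.0000
    outer loop
      vertex 0.0 0.0 24.0
      vertex 18.0 0.0 24.0
      vertex 18.0 25.0 24.0
    endloop
  endfacet
  facet normal 0.0000 0.0000 1.0000
    outer loop
      vertex 0.0 0.0 24.0
      vertex 18.0 25.0 24.0
      vertex 0.0 25.0 24.0
    endloop
  endfacet
  facet normal 0.0000 -1.0000 0.0000
    outer loop
      vertex 0.0 0.0 0.0
      vertex 18.0 0.0 0.0
      vertex 18.0 0.0 24.0
    endloop
  endfacet
  facet normal 0.0000 -1.0000 0.0000
    outer loop
      vertex 0.0 0.0 0.0
      vertex 18.0 0.0 24.0
      vertex 0.0 0.0 24.0
    endloop
  endfacet
  facet normal 0.0000 1.0000 0.0000
    outer loop
      vertex 18.0 25.0 24.0
      vertex 18.0 25.0 0.0
      vertex 0.0 25.0 0.0
    endloop
  endfacet
  facet normal 0.0000 1.0000 0.0000
    outer loop
      vertex 0.0 25.0 24.0
      vertex 18.0 25.0 24.0
      vertex 0.0 25.0 0.0
    endloop
  endfacet
  facet normal -1.0000 0.0000 0.0000
    outer loop
      vertex 0.0 25.0 24.0
      vertex 0.0 25.0 0.0
      vertex 0.0 0.0 0.0
    endloop
  endfacet
  facet normal -1.0000 0.0000 0.0000
    outer loop
      vertex 0.0 0.0 24.0
      vertex 0.0 25.0 24.0
      vertex 0.0 0.0 0.0
    endloop
  endfacet
  facet normal 1.0000 0.0000 0.0000
    outer loop
      vertex 18.0 0.0 0.0
      vertex 18.0 25.0 0.0
      vertex 18.0 25.0 24.0
    endloop
  endfacet
  facet normal 1.0000 0.0000 0.0000
    outer loop
      vertex 18.0 0.0 0.0
      vertex 18.0 25.0 24.0
      vertex 18.0 0.0 24.0
    endloop
  endfacet
endsolid part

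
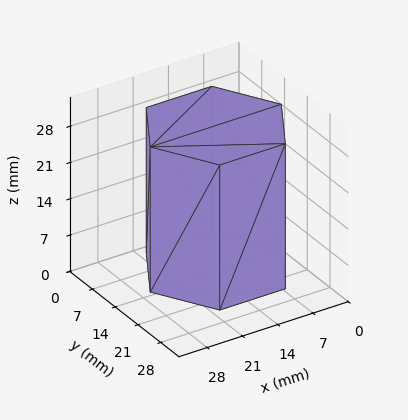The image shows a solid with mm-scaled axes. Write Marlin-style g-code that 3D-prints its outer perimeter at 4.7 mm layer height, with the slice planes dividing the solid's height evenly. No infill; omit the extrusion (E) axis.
Reading the render: the shape is a regular 6-sided prism (a cylinder approximated with 6 flat sides), circumscribed radius ≈ 13 mm, height ≈ 28 mm (dimensions read to the nearest mm from the axis ticks). For the g-code, the solid's height is divided into equal slices at the stated Δz and each level perimeter traced with G1 moves after a G0 lift.

; perimeter-only toolpath
G21 ; units = mm
G90 ; absolute positioning
G28 ; home
; layer 1
G0 Z4.7
G0 X26.0 Y13.0
G1 X19.5 Y24.3
G1 X6.5 Y24.3
G1 X0.0 Y13.0
G1 X6.5 Y1.7
G1 X19.5 Y1.7
G1 X26.0 Y13.0
; layer 2
G0 Z9.3
G0 X26.0 Y13.0
G1 X19.5 Y24.3
G1 X6.5 Y24.3
G1 X0.0 Y13.0
G1 X6.5 Y1.7
G1 X19.5 Y1.7
G1 X26.0 Y13.0
; layer 3
G0 Z14.0
G0 X26.0 Y13.0
G1 X19.5 Y24.3
G1 X6.5 Y24.3
G1 X0.0 Y13.0
G1 X6.5 Y1.7
G1 X19.5 Y1.7
G1 X26.0 Y13.0
; layer 4
G0 Z18.7
G0 X26.0 Y13.0
G1 X19.5 Y24.3
G1 X6.5 Y24.3
G1 X0.0 Y13.0
G1 X6.5 Y1.7
G1 X19.5 Y1.7
G1 X26.0 Y13.0
; layer 5
G0 Z23.3
G0 X26.0 Y13.0
G1 X19.5 Y24.3
G1 X6.5 Y24.3
G1 X0.0 Y13.0
G1 X6.5 Y1.7
G1 X19.5 Y1.7
G1 X26.0 Y13.0
; layer 6
G0 Z28.0
G0 X26.0 Y13.0
G1 X19.5 Y24.3
G1 X6.5 Y24.3
G1 X0.0 Y13.0
G1 X6.5 Y1.7
G1 X19.5 Y1.7
G1 X26.0 Y13.0
M2 ; end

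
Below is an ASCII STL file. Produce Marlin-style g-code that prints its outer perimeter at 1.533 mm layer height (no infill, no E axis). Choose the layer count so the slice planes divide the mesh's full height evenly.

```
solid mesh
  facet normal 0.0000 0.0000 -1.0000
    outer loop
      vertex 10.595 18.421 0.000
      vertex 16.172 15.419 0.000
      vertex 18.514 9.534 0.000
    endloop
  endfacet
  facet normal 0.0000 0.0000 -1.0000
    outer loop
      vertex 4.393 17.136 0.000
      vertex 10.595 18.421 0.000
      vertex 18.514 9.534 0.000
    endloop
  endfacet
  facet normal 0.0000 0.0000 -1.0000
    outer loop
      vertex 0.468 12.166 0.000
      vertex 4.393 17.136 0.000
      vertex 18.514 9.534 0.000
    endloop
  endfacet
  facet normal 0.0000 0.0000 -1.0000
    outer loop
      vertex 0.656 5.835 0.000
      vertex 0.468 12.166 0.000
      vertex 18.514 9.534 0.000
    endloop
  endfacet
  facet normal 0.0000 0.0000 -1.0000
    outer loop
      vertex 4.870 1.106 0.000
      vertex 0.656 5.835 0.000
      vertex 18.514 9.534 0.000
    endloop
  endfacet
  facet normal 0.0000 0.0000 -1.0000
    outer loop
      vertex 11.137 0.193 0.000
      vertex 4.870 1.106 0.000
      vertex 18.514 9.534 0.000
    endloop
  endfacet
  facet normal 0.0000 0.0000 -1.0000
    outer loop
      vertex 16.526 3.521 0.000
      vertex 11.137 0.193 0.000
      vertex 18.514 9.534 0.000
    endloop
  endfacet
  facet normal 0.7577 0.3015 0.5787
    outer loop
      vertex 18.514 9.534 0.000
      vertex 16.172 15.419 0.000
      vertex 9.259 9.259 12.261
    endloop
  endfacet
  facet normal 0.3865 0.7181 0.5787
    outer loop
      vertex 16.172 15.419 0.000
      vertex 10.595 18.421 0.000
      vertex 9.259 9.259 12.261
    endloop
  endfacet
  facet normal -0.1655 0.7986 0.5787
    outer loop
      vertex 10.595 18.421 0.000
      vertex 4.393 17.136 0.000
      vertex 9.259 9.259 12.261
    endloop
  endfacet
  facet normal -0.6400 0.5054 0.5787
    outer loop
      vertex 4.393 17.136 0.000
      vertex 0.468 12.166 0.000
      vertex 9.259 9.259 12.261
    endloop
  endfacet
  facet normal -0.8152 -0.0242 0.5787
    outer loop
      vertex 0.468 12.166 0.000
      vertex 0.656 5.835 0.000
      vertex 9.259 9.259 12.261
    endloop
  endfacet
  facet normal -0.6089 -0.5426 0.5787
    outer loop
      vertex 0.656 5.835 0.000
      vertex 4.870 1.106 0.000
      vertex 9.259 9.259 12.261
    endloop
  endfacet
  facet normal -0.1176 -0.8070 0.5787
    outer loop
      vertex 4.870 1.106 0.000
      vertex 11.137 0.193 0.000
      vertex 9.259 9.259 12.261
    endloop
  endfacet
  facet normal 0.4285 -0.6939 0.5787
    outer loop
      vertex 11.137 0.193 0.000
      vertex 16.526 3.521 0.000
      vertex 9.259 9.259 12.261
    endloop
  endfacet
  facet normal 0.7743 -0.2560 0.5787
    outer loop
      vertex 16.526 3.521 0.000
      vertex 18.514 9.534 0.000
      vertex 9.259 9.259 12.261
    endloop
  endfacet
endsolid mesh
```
; perimeter-only toolpath
G21 ; units = mm
G90 ; absolute positioning
G28 ; home
; layer 1
G0 Z1.533
G0 X17.357 Y9.500
G1 X15.308 Y14.649
G1 X10.428 Y17.276
G1 X5.001 Y16.151
G1 X1.567 Y11.803
G1 X1.731 Y6.263
G1 X5.419 Y2.125
G1 X10.902 Y1.326
G1 X15.618 Y4.238
G1 X17.357 Y9.500
; layer 2
G0 Z3.065
G0 X16.200 Y9.465
G1 X14.444 Y13.879
G1 X10.261 Y16.130
G1 X5.609 Y15.167
G1 X2.666 Y11.439
G1 X2.807 Y6.691
G1 X5.967 Y3.144
G1 X10.668 Y2.460
G1 X14.709 Y4.955
G1 X16.200 Y9.465
; layer 3
G0 Z4.598
G0 X15.043 Y9.431
G1 X13.580 Y13.109
G1 X10.094 Y14.985
G1 X6.218 Y14.182
G1 X3.765 Y11.076
G1 X3.882 Y7.119
G1 X6.516 Y4.163
G1 X10.433 Y3.593
G1 X13.801 Y5.673
G1 X15.043 Y9.431
; layer 4
G0 Z6.130
G0 X13.886 Y9.396
G1 X12.716 Y12.339
G1 X9.927 Y13.840
G1 X6.826 Y13.197
G1 X4.864 Y10.713
G1 X4.958 Y7.547
G1 X7.065 Y5.183
G1 X10.198 Y4.726
G1 X12.893 Y6.390
G1 X13.886 Y9.396
; layer 5
G0 Z7.663
G0 X12.730 Y9.362
G1 X11.851 Y11.569
G1 X9.760 Y12.695
G1 X7.434 Y12.213
G1 X5.962 Y10.349
G1 X6.033 Y7.975
G1 X7.613 Y6.202
G1 X9.963 Y5.859
G1 X11.984 Y7.107
G1 X12.730 Y9.362
; layer 6
G0 Z9.196
G0 X11.573 Y9.328
G1 X10.987 Y10.799
G1 X9.593 Y11.549
G1 X8.043 Y11.228
G1 X7.061 Y9.986
G1 X7.108 Y8.403
G1 X8.162 Y7.221
G1 X9.729 Y6.993
G1 X11.076 Y7.825
G1 X11.573 Y9.328
; layer 7
G0 Z10.728
G0 X10.416 Y9.293
G1 X10.123 Y10.029
G1 X9.426 Y10.404
G1 X8.651 Y10.244
G1 X8.160 Y9.622
G1 X8.184 Y8.831
G1 X8.710 Y8.240
G1 X9.494 Y8.126
G1 X10.167 Y8.542
G1 X10.416 Y9.293
M2 ; end

The solid is a regular 9-sided pyramid, base circumscribed radius ≈ 9.26 mm, apex at z ≈ 12.3 mm. Slicing at Δz = 1.533 mm — 8 equal slices spanning the solid's height, so layer i sits at z = i·h/8 — gives 7 non-empty perimeters. Each is a 9-segment closed polygon; G0 lifts to the layer z and rapids to the start vertex, then G1 traces the edges. The cross-section shrinks linearly with z (the slice at the apex is degenerate and omitted).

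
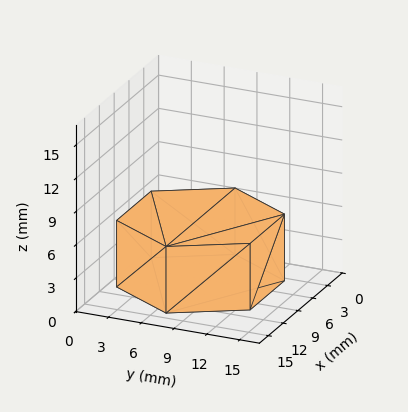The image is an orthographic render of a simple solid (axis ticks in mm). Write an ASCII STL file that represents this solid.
Reading the render: the shape is a regular 6-sided prism (a cylinder approximated with 6 flat sides), circumscribed radius ≈ 7 mm, height ≈ 6 mm (dimensions read to the nearest mm from the axis ticks). For the STL, each face is triangulated and given an outward normal.

solid part
  facet normal 0.0000 0.0000 -1.0000
    outer loop
      vertex 3.5 13.1 0.0
      vertex 10.5 13.1 0.0
      vertex 14.0 7.0 0.0
    endloop
  endfacet
  facet normal 0.0000 0.0000 -1.0000
    outer loop
      vertex 0.0 7.0 0.0
      vertex 3.5 13.1 0.0
      vertex 14.0 7.0 0.0
    endloop
  endfacet
  facet normal 0.0000 0.0000 -1.0000
    outer loop
      vertex 3.5 0.9 0.0
      vertex 0.0 7.0 0.0
      vertex 14.0 7.0 0.0
    endloop
  endfacet
  facet normal 0.0000 0.0000 -1.0000
    outer loop
      vertex 10.5 0.9 0.0
      vertex 3.5 0.9 0.0
      vertex 14.0 7.0 0.0
    endloop
  endfacet
  facet normal 0.0000 0.0000 1.0000
    outer loop
      vertex 14.0 7.0 6.0
      vertex 10.5 13.1 6.0
      vertex 3.5 13.1 6.0
    endloop
  endfacet
  facet normal 0.0000 0.0000 1.0000
    outer loop
      vertex 14.0 7.0 6.0
      vertex 3.5 13.1 6.0
      vertex 0.0 7.0 6.0
    endloop
  endfacet
  facet normal 0.0000 0.0000 1.0000
    outer loop
      vertex 14.0 7.0 6.0
      vertex 0.0 7.0 6.0
      vertex 3.5 0.9 6.0
    endloop
  endfacet
  facet normal 0.0000 0.0000 1.0000
    outer loop
      vertex 14.0 7.0 6.0
      vertex 3.5 0.9 6.0
      vertex 10.5 0.9 6.0
    endloop
  endfacet
  facet normal 0.8674 0.4977 0.0000
    outer loop
      vertex 14.0 7.0 0.0
      vertex 10.5 13.1 0.0
      vertex 10.5 13.1 6.0
    endloop
  endfacet
  facet normal 0.8674 0.4977 0.0000
    outer loop
      vertex 14.0 7.0 0.0
      vertex 10.5 13.1 6.0
      vertex 14.0 7.0 6.0
    endloop
  endfacet
  facet normal 0.0000 1.0000 0.0000
    outer loop
      vertex 10.5 13.1 0.0
      vertex 3.5 13.1 0.0
      vertex 3.5 13.1 6.0
    endloop
  endfacet
  facet normal 0.0000 1.0000 0.0000
    outer loop
      vertex 10.5 13.1 0.0
      vertex 3.5 13.1 6.0
      vertex 10.5 13.1 6.0
    endloop
  endfacet
  facet normal -0.8674 0.4977 0.0000
    outer loop
      vertex 3.5 13.1 0.0
      vertex 0.0 7.0 0.0
      vertex 0.0 7.0 6.0
    endloop
  endfacet
  facet normal -0.8674 0.4977 0.0000
    outer loop
      vertex 3.5 13.1 0.0
      vertex 0.0 7.0 6.0
      vertex 3.5 13.1 6.0
    endloop
  endfacet
  facet normal -0.8674 -0.4977 0.0000
    outer loop
      vertex 0.0 7.0 0.0
      vertex 3.5 0.9 0.0
      vertex 3.5 0.9 6.0
    endloop
  endfacet
  facet normal -0.8674 -0.4977 0.0000
    outer loop
      vertex 0.0 7.0 0.0
      vertex 3.5 0.9 6.0
      vertex 0.0 7.0 6.0
    endloop
  endfacet
  facet normal 0.0000 -1.0000 0.0000
    outer loop
      vertex 3.5 0.9 0.0
      vertex 10.5 0.9 0.0
      vertex 10.5 0.9 6.0
    endloop
  endfacet
  facet normal 0.0000 -1.0000 0.0000
    outer loop
      vertex 3.5 0.9 0.0
      vertex 10.5 0.9 6.0
      vertex 3.5 0.9 6.0
    endloop
  endfacet
  facet normal 0.8674 -0.4977 0.0000
    outer loop
      vertex 10.5 0.9 0.0
      vertex 14.0 7.0 0.0
      vertex 14.0 7.0 6.0
    endloop
  endfacet
  facet normal 0.8674 -0.4977 0.0000
    outer loop
      vertex 10.5 0.9 0.0
      vertex 14.0 7.0 6.0
      vertex 10.5 0.9 6.0
    endloop
  endfacet
endsolid part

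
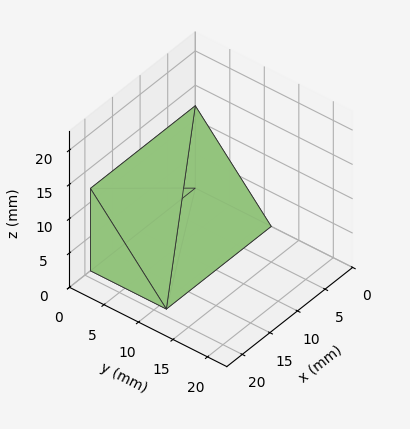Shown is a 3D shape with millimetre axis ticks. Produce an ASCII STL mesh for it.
Reading the render: the shape is a wedge (ramp): 19 × 11 mm base, rising to 12 mm along the y=0 edge and sloping linearly to z=0 at y=11 (dimensions read to the nearest mm from the axis ticks). For the STL, each face is triangulated and given an outward normal.

solid part
  facet normal 0.0000 0.0000 -1.0000
    outer loop
      vertex 19.0 11.0 0.0
      vertex 19.0 0.0 0.0
      vertex 0.0 0.0 0.0
    endloop
  endfacet
  facet normal 0.0000 0.0000 -1.0000
    outer loop
      vertex 0.0 11.0 0.0
      vertex 19.0 11.0 0.0
      vertex 0.0 0.0 0.0
    endloop
  endfacet
  facet normal 0.0000 -1.0000 0.0000
    outer loop
      vertex 0.0 0.0 0.0
      vertex 19.0 0.0 0.0
      vertex 19.0 0.0 12.0
    endloop
  endfacet
  facet normal 0.0000 -1.0000 0.0000
    outer loop
      vertex 0.0 0.0 0.0
      vertex 19.0 0.0 12.0
      vertex 0.0 0.0 12.0
    endloop
  endfacet
  facet normal 0.0000 0.7372 0.6757
    outer loop
      vertex 0.0 0.0 12.0
      vertex 19.0 0.0 12.0
      vertex 19.0 11.0 0.0
    endloop
  endfacet
  facet normal 0.0000 0.7372 0.6757
    outer loop
      vertex 0.0 0.0 12.0
      vertex 19.0 11.0 0.0
      vertex 0.0 11.0 0.0
    endloop
  endfacet
  facet normal -1.0000 0.0000 0.0000
    outer loop
      vertex 0.0 0.0 12.0
      vertex 0.0 11.0 0.0
      vertex 0.0 0.0 0.0
    endloop
  endfacet
  facet normal 1.0000 0.0000 0.0000
    outer loop
      vertex 19.0 0.0 0.0
      vertex 19.0 11.0 0.0
      vertex 19.0 0.0 12.0
    endloop
  endfacet
endsolid part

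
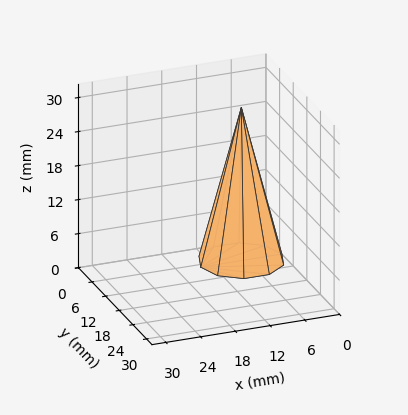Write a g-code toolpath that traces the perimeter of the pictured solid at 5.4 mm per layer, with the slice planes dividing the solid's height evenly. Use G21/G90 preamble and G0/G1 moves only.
Reading the render: the shape is a regular 10-sided pyramid, base circumscribed radius ≈ 7 mm, apex at z ≈ 27 mm (dimensions read to the nearest mm from the axis ticks). For the g-code, the solid's height is divided into equal slices at the stated Δz and each level perimeter traced with G1 moves after a G0 lift.

; perimeter-only toolpath
G21 ; units = mm
G90 ; absolute positioning
G28 ; home
; layer 1
G0 Z5.4
G0 X12.6 Y7.0
G1 X11.6 Y10.3
G1 X8.8 Y12.4
G1 X5.2 Y12.4
G1 X2.4 Y10.3
G1 X1.4 Y7.0
G1 X2.4 Y3.7
G1 X5.2 Y1.6
G1 X8.8 Y1.6
G1 X11.6 Y3.7
G1 X12.6 Y7.0
; layer 2
G0 Z10.8
G0 X11.2 Y7.0
G1 X10.4 Y9.5
G1 X8.3 Y11.0
G1 X5.7 Y11.0
G1 X3.6 Y9.5
G1 X2.8 Y7.0
G1 X3.6 Y4.5
G1 X5.7 Y3.0
G1 X8.3 Y3.0
G1 X10.4 Y4.5
G1 X11.2 Y7.0
; layer 3
G0 Z16.2
G0 X9.8 Y7.0
G1 X9.3 Y8.6
G1 X7.9 Y9.7
G1 X6.1 Y9.7
G1 X4.7 Y8.6
G1 X4.2 Y7.0
G1 X4.7 Y5.4
G1 X6.1 Y4.3
G1 X7.9 Y4.3
G1 X9.3 Y5.4
G1 X9.8 Y7.0
; layer 4
G0 Z21.6
G0 X8.4 Y7.0
G1 X8.1 Y7.8
G1 X7.4 Y8.3
G1 X6.6 Y8.3
G1 X5.9 Y7.8
G1 X5.6 Y7.0
G1 X5.9 Y6.2
G1 X6.6 Y5.7
G1 X7.4 Y5.7
G1 X8.1 Y6.2
G1 X8.4 Y7.0
M2 ; end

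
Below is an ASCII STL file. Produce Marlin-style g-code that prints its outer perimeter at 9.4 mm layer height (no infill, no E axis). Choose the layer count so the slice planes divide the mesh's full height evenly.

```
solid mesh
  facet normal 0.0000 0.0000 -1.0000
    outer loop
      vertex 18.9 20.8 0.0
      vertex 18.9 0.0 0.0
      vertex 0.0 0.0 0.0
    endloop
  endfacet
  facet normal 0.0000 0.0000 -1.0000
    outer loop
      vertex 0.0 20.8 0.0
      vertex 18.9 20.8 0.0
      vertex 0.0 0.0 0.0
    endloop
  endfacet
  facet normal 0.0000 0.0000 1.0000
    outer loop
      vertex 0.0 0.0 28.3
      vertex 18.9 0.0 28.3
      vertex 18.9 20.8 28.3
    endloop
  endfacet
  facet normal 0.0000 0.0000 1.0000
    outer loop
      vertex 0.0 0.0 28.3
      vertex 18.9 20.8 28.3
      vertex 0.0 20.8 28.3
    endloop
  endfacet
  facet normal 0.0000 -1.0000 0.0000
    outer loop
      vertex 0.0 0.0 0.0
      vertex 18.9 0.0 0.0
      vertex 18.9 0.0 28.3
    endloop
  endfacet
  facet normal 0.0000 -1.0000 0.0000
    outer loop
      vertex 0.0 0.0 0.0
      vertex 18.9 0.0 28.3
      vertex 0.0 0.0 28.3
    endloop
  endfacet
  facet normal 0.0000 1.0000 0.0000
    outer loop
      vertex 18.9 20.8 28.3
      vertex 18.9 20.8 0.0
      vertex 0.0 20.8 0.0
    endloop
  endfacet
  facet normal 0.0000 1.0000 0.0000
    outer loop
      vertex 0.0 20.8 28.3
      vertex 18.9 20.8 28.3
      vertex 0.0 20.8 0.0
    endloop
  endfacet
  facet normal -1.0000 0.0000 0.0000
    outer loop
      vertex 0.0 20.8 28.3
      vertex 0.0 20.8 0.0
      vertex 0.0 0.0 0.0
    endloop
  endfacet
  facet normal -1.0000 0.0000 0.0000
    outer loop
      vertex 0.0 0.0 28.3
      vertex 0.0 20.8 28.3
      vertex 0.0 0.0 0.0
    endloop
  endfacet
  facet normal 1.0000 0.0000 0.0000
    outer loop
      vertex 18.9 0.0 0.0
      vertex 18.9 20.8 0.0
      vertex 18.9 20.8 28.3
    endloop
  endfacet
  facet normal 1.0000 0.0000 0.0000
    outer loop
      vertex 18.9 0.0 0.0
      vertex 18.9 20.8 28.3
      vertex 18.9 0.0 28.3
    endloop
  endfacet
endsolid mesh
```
; perimeter-only toolpath
G21 ; units = mm
G90 ; absolute positioning
G28 ; home
; layer 1
G0 Z9.4
G0 X0.0 Y0.0
G1 X18.9 Y0.0
G1 X18.9 Y20.8
G1 X0.0 Y20.8
G1 X0.0 Y0.0
; layer 2
G0 Z18.9
G0 X0.0 Y0.0
G1 X18.9 Y0.0
G1 X18.9 Y20.8
G1 X0.0 Y20.8
G1 X0.0 Y0.0
; layer 3
G0 Z28.3
G0 X0.0 Y0.0
G1 X18.9 Y0.0
G1 X18.9 Y20.8
G1 X0.0 Y20.8
G1 X0.0 Y0.0
M2 ; end

The solid is a rectangular box, roughly 18.9 × 20.8 mm footprint and 28.3 mm tall. Slicing at Δz = 9.4 mm — 3 equal slices spanning the solid's height, so layer i sits at z = i·h/3 — gives 3 non-empty perimeters. Each is a 4-segment closed polygon; G0 lifts to the layer z and rapids to the start vertex, then G1 traces the edges.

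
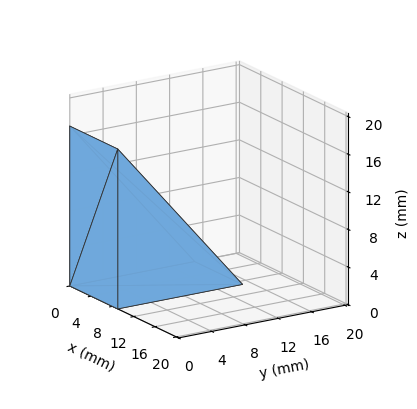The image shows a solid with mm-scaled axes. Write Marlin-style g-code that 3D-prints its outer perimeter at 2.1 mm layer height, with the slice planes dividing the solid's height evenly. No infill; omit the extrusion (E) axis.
Reading the render: the shape is a wedge (ramp): 9 × 15 mm base, rising to 17 mm along the y=0 edge and sloping linearly to z=0 at y=15 (dimensions read to the nearest mm from the axis ticks). For the g-code, the solid's height is divided into equal slices at the stated Δz and each level perimeter traced with G1 moves after a G0 lift.

; perimeter-only toolpath
G21 ; units = mm
G90 ; absolute positioning
G28 ; home
; layer 1
G0 Z2.1
G0 X0.0 Y0.0
G1 X9.0 Y0.0
G1 X9.0 Y13.1
G1 X0.0 Y13.1
G1 X0.0 Y0.0
; layer 2
G0 Z4.2
G0 X0.0 Y0.0
G1 X9.0 Y0.0
G1 X9.0 Y11.2
G1 X0.0 Y11.2
G1 X0.0 Y0.0
; layer 3
G0 Z6.4
G0 X0.0 Y0.0
G1 X9.0 Y0.0
G1 X9.0 Y9.4
G1 X0.0 Y9.4
G1 X0.0 Y0.0
; layer 4
G0 Z8.5
G0 X0.0 Y0.0
G1 X9.0 Y0.0
G1 X9.0 Y7.5
G1 X0.0 Y7.5
G1 X0.0 Y0.0
; layer 5
G0 Z10.6
G0 X0.0 Y0.0
G1 X9.0 Y0.0
G1 X9.0 Y5.6
G1 X0.0 Y5.6
G1 X0.0 Y0.0
; layer 6
G0 Z12.8
G0 X0.0 Y0.0
G1 X9.0 Y0.0
G1 X9.0 Y3.8
G1 X0.0 Y3.8
G1 X0.0 Y0.0
; layer 7
G0 Z14.9
G0 X0.0 Y0.0
G1 X9.0 Y0.0
G1 X9.0 Y1.9
G1 X0.0 Y1.9
G1 X0.0 Y0.0
M2 ; end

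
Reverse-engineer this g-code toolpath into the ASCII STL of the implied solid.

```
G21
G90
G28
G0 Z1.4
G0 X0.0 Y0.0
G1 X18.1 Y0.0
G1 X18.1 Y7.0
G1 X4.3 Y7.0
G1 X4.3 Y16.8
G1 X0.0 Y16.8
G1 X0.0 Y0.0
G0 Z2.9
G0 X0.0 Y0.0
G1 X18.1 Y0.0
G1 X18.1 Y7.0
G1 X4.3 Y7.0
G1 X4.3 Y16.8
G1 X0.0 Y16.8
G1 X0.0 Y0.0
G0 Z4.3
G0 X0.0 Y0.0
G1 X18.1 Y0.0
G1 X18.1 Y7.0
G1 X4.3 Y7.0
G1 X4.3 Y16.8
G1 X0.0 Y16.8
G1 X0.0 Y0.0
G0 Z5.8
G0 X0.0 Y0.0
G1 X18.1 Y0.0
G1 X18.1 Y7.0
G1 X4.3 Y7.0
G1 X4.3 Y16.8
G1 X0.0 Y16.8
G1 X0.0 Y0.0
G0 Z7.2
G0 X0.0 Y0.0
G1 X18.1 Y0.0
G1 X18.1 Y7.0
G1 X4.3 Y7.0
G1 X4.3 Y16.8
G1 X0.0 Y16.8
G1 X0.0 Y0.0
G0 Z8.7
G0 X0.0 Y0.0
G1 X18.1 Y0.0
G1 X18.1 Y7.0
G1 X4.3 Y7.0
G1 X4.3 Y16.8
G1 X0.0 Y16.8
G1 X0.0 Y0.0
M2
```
solid part
  facet normal 0.0000 0.0000 -1.0000
    outer loop
      vertex 18.1 7.0 0.0
      vertex 18.1 0.0 0.0
      vertex 0.0 0.0 0.0
    endloop
  endfacet
  facet normal 0.0000 0.0000 -1.0000
    outer loop
      vertex 4.3 7.0 0.0
      vertex 18.1 7.0 0.0
      vertex 0.0 0.0 0.0
    endloop
  endfacet
  facet normal 0.0000 0.0000 -1.0000
    outer loop
      vertex 4.3 16.8 0.0
      vertex 4.3 7.0 0.0
      vertex 0.0 0.0 0.0
    endloop
  endfacet
  facet normal 0.0000 0.0000 -1.0000
    outer loop
      vertex 0.0 16.8 0.0
      vertex 4.3 16.8 0.0
      vertex 0.0 0.0 0.0
    endloop
  endfacet
  facet normal 0.0000 0.0000 1.0000
    outer loop
      vertex 0.0 0.0 8.7
      vertex 18.1 0.0 8.7
      vertex 18.1 7.0 8.7
    endloop
  endfacet
  facet normal 0.0000 0.0000 1.0000
    outer loop
      vertex 0.0 0.0 8.7
      vertex 18.1 7.0 8.7
      vertex 4.3 7.0 8.7
    endloop
  endfacet
  facet normal 0.0000 0.0000 1.0000
    outer loop
      vertex 0.0 0.0 8.7
      vertex 4.3 7.0 8.7
      vertex 4.3 16.8 8.7
    endloop
  endfacet
  facet normal 0.0000 0.0000 1.0000
    outer loop
      vertex 0.0 0.0 8.7
      vertex 4.3 16.8 8.7
      vertex 0.0 16.8 8.7
    endloop
  endfacet
  facet normal 0.0000 -1.0000 0.0000
    outer loop
      vertex 0.0 0.0 0.0
      vertex 18.1 0.0 0.0
      vertex 18.1 0.0 8.7
    endloop
  endfacet
  facet normal 0.0000 -1.0000 0.0000
    outer loop
      vertex 0.0 0.0 0.0
      vertex 18.1 0.0 8.7
      vertex 0.0 0.0 8.7
    endloop
  endfacet
  facet normal 1.0000 0.0000 0.0000
    outer loop
      vertex 18.1 0.0 0.0
      vertex 18.1 7.0 0.0
      vertex 18.1 7.0 8.7
    endloop
  endfacet
  facet normal 1.0000 0.0000 0.0000
    outer loop
      vertex 18.1 0.0 0.0
      vertex 18.1 7.0 8.7
      vertex 18.1 0.0 8.7
    endloop
  endfacet
  facet normal 0.0000 1.0000 0.0000
    outer loop
      vertex 18.1 7.0 0.0
      vertex 4.3 7.0 0.0
      vertex 4.3 7.0 8.7
    endloop
  endfacet
  facet normal 0.0000 1.0000 0.0000
    outer loop
      vertex 18.1 7.0 0.0
      vertex 4.3 7.0 8.7
      vertex 18.1 7.0 8.7
    endloop
  endfacet
  facet normal 1.0000 0.0000 0.0000
    outer loop
      vertex 4.3 7.0 0.0
      vertex 4.3 16.8 0.0
      vertex 4.3 16.8 8.7
    endloop
  endfacet
  facet normal 1.0000 0.0000 0.0000
    outer loop
      vertex 4.3 7.0 0.0
      vertex 4.3 16.8 8.7
      vertex 4.3 7.0 8.7
    endloop
  endfacet
  facet normal 0.0000 1.0000 0.0000
    outer loop
      vertex 4.3 16.8 0.0
      vertex 0.0 16.8 0.0
      vertex 0.0 16.8 8.7
    endloop
  endfacet
  facet normal 0.0000 1.0000 0.0000
    outer loop
      vertex 4.3 16.8 0.0
      vertex 0.0 16.8 8.7
      vertex 4.3 16.8 8.7
    endloop
  endfacet
  facet normal -1.0000 0.0000 0.0000
    outer loop
      vertex 0.0 16.8 0.0
      vertex 0.0 0.0 0.0
      vertex 0.0 0.0 8.7
    endloop
  endfacet
  facet normal -1.0000 0.0000 0.0000
    outer loop
      vertex 0.0 16.8 0.0
      vertex 0.0 0.0 8.7
      vertex 0.0 16.8 8.7
    endloop
  endfacet
endsolid part

The G0 Z moves step by Δz≈1.4 mm. Every layer's G1 loop is the same polygon, so the solid is a straight extrusion of it from z=0 to z≈8.7. Closing with flat bottom and top caps and triangulating gives 20 facets — an L-shaped prism: outer 18.1 × 16.8 mm, arm thicknesses ≈ 7 mm (horizontal) and 4.3 mm (vertical), extruded 8.7 mm in z.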